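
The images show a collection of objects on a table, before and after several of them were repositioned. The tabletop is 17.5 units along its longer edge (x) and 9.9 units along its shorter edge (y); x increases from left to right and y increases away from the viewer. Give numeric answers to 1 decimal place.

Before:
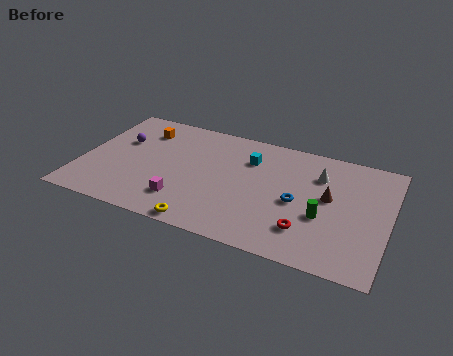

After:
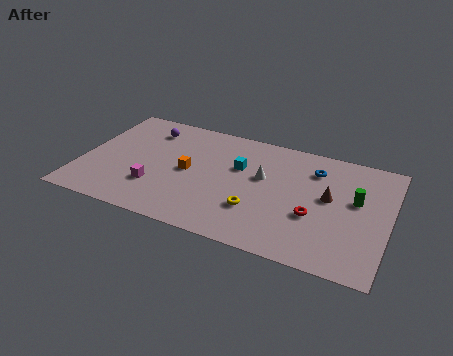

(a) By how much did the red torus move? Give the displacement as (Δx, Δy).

(0.3, 1.3)

The red torus started near (13.1, 2.4) and ended near (13.4, 3.7).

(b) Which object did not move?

the brown cone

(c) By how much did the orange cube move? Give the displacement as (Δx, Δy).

(3.0, -2.8)

From the two frames, the orange cube sits at roughly (3.1, 7.7) before and (6.1, 4.9) after.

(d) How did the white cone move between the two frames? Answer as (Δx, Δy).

(-3.1, -1.3)

The white cone was at about (13.4, 7.2) and moved to about (10.3, 5.9).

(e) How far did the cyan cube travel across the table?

1.0

The cyan cube was near (9.4, 7.2) before and (8.9, 6.3) after, so it travelled √(0.5² + 0.9²) ≈ 1.0 units.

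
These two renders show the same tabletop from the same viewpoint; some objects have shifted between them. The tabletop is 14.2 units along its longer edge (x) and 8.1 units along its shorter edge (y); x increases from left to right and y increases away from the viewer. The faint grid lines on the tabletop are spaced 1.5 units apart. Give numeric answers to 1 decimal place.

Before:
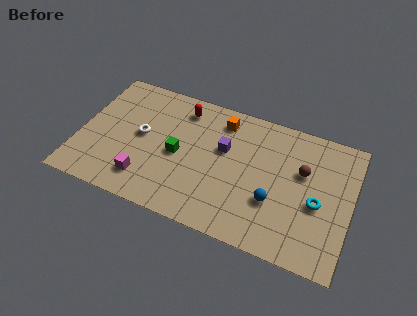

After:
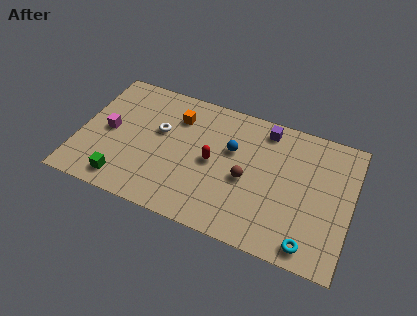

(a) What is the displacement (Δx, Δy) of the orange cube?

(-2.3, -0.6)

The orange cube started near (7.2, 6.7) and ended near (4.9, 6.1).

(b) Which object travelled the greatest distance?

the green cube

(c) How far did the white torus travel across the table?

1.1

The white torus was near (3.2, 4.3) before and (4.1, 4.9) after, so it travelled √(0.9² + 0.6²) ≈ 1.1 units.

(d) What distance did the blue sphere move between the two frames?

3.3

From (10.3, 2.8) to (7.9, 5.1), the blue sphere covered √(2.4² + 2.3²) ≈ 3.3 units.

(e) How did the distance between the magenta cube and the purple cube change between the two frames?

+3.5

They were about 5.0 units apart before and 8.5 after — 3.5 units further apart.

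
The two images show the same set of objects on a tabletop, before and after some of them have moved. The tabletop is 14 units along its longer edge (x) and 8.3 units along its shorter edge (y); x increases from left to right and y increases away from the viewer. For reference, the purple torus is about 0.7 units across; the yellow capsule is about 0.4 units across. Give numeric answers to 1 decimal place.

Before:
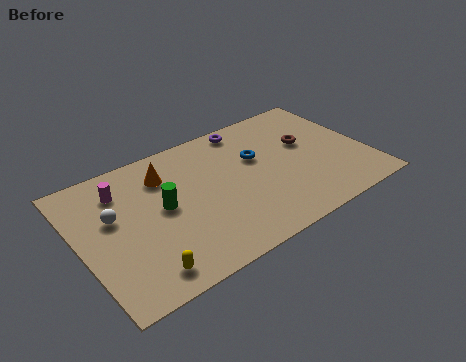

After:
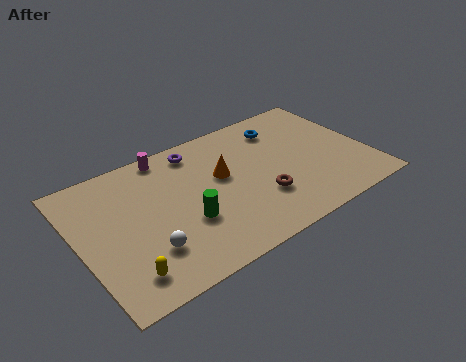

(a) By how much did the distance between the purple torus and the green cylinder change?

-1.3

The distance was about 5.6 in the first image and 4.3 in the second, so they moved 1.3 units closer together.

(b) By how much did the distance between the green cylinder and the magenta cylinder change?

+1.9

Before: roughly 2.6 units apart; after: 4.5. That's 1.9 units further apart.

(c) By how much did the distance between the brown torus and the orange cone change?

-4.3

Before: roughly 7.0 units apart; after: 2.7. That's 4.3 units closer together.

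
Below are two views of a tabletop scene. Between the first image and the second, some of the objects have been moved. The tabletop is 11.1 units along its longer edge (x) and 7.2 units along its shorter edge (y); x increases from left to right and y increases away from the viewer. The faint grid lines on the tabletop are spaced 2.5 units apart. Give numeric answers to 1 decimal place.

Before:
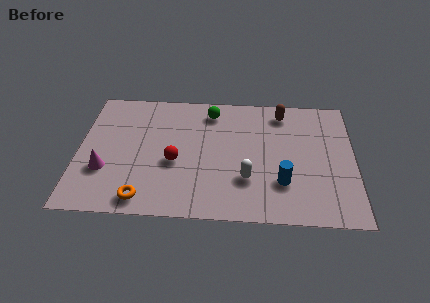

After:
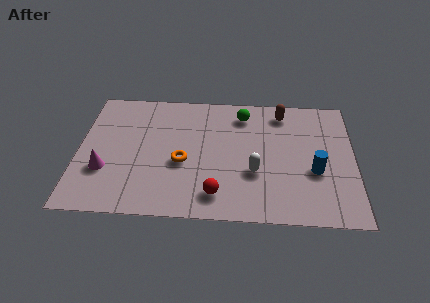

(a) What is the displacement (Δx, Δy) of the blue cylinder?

(1.3, 0.7)

The blue cylinder started near (8.2, 2.1) and ended near (9.5, 2.8).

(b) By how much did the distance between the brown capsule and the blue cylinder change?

-0.5

The distance was about 4.0 in the first image and 3.5 in the second, so they moved 0.5 units closer together.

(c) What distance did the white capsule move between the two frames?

0.5

From (6.8, 2.2) to (7.1, 2.6), the white capsule covered √(0.3² + 0.4²) ≈ 0.5 units.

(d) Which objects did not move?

the brown capsule and the magenta cone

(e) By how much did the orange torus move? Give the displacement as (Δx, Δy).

(1.5, 2.1)

From the two frames, the orange torus sits at roughly (2.7, 0.9) before and (4.2, 3.0) after.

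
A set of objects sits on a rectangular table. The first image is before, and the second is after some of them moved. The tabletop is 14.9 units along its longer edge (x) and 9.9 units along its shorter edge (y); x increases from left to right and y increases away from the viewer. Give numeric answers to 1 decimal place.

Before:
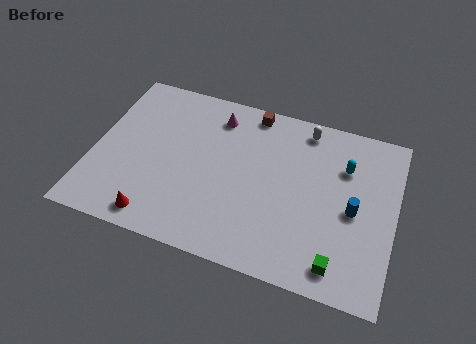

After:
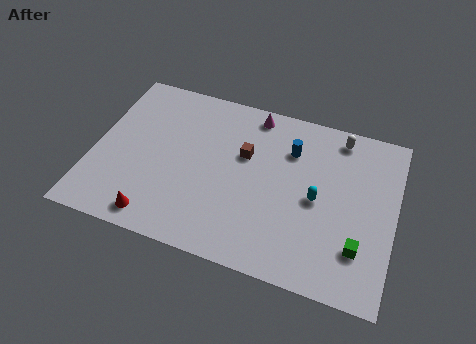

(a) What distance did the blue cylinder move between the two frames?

4.2

The blue cylinder was near (12.9, 4.6) before and (9.6, 7.2) after, so it travelled √(3.3² + 2.6²) ≈ 4.2 units.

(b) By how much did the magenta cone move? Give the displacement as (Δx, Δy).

(1.8, 0.7)

The magenta cone started near (5.8, 8.1) and ended near (7.6, 8.8).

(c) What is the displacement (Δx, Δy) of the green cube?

(0.9, 1.2)

From the two frames, the green cube sits at roughly (12.4, 1.4) before and (13.3, 2.6) after.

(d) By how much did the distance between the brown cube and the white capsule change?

+2.4

They were about 2.7 units apart before and 5.1 after — 2.4 units further apart.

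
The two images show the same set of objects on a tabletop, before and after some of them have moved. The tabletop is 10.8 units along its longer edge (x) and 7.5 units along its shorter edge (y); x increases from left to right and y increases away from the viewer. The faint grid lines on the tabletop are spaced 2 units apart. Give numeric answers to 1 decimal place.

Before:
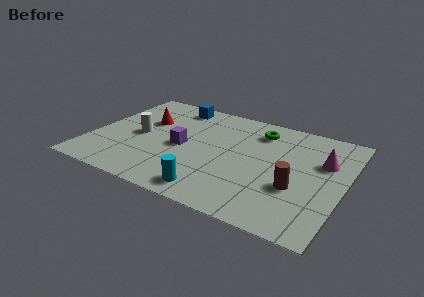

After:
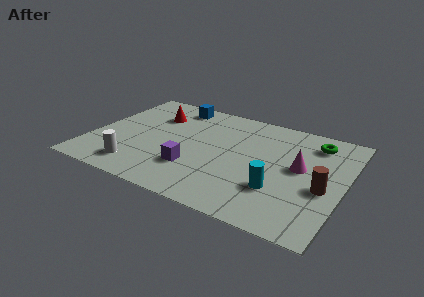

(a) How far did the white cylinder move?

2.3

From (2.0, 3.6) to (2.3, 1.3), the white cylinder covered √(0.3² + 2.3²) ≈ 2.3 units.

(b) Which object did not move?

the blue cube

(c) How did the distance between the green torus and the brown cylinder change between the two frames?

-0.8

They were about 3.9 units apart before and 3.1 after — 0.8 units closer together.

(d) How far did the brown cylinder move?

1.2

From (8.9, 2.7) to (10.0, 3.1), the brown cylinder covered √(1.1² + 0.4²) ≈ 1.2 units.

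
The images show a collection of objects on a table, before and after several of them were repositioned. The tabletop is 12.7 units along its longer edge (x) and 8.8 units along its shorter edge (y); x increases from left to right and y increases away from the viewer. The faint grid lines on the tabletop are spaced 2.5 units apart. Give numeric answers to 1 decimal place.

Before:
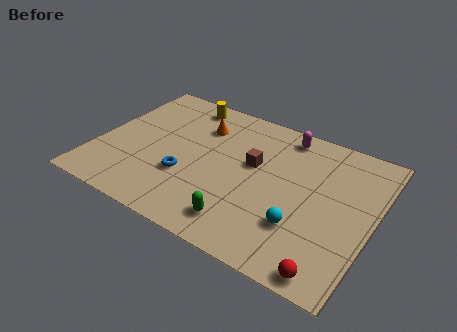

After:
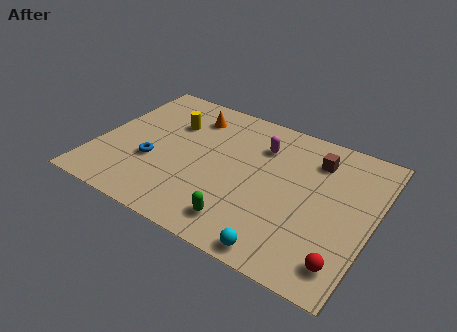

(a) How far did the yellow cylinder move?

1.6

The yellow cylinder was near (3.4, 7.7) before and (3.1, 6.1) after, so it travelled √(0.3² + 1.6²) ≈ 1.6 units.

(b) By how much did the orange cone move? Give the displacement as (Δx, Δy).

(-0.5, 0.5)

The orange cone was at about (4.4, 6.5) and moved to about (3.9, 7.0).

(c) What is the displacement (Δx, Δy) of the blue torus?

(-1.6, 0.2)

The blue torus was at about (4.3, 3.0) and moved to about (2.7, 3.2).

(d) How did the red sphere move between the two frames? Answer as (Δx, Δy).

(0.5, 0.7)

From the two frames, the red sphere sits at roughly (11.3, 0.8) before and (11.8, 1.5) after.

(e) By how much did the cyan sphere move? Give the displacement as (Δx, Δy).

(-0.6, -1.8)

From the two frames, the cyan sphere sits at roughly (9.7, 2.6) before and (9.1, 0.8) after.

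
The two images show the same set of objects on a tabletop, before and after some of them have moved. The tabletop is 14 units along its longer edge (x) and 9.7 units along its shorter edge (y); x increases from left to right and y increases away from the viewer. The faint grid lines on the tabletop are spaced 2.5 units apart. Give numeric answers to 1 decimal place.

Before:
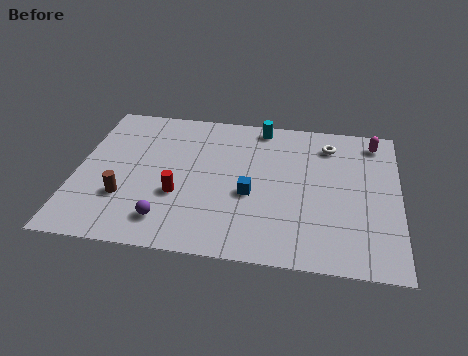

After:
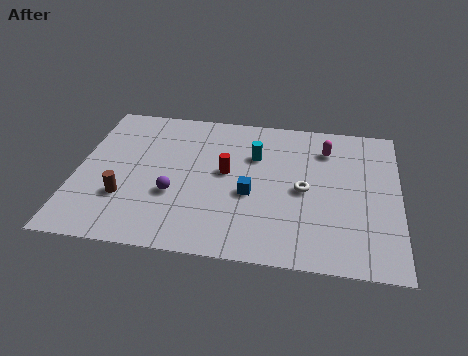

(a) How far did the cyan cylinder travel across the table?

2.1

The cyan cylinder was near (7.9, 8.7) before and (7.7, 6.6) after, so it travelled √(0.2² + 2.1²) ≈ 2.1 units.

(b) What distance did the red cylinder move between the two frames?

2.7

The red cylinder was near (4.5, 3.5) before and (6.5, 5.3) after, so it travelled √(2.0² + 1.8²) ≈ 2.7 units.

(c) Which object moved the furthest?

the white torus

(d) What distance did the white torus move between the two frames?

3.4

The white torus was near (10.9, 7.8) before and (9.9, 4.6) after, so it travelled √(1.0² + 3.2²) ≈ 3.4 units.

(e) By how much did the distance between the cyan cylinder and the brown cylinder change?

-1.5

The distance was about 8.1 in the first image and 6.6 in the second, so they moved 1.5 units closer together.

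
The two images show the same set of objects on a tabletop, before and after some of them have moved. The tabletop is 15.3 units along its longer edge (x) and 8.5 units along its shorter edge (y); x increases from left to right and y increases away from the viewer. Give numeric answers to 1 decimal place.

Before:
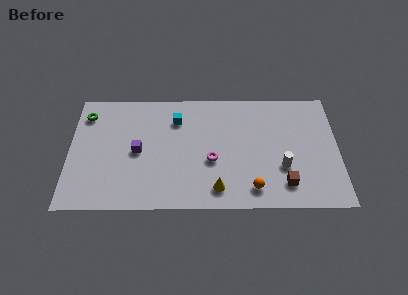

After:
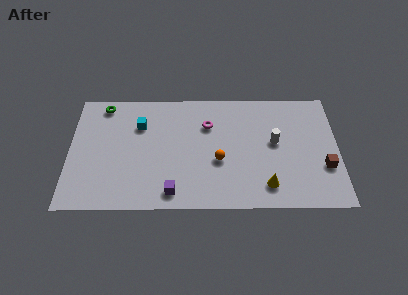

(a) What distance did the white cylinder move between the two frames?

1.8

From (12.1, 2.9) to (11.7, 4.7), the white cylinder covered √(0.4² + 1.8²) ≈ 1.8 units.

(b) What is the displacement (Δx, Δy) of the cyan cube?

(-2.1, -0.4)

From the two frames, the cyan cube sits at roughly (6.1, 6.4) before and (4.0, 6.0) after.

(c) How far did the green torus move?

1.2

The green torus moved from about (0.9, 6.8) to (1.9, 7.5), a distance of √(1.0² + 0.7²) ≈ 1.2.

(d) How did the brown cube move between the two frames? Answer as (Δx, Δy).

(2.3, 1.2)

From the two frames, the brown cube sits at roughly (12.2, 1.7) before and (14.5, 2.9) after.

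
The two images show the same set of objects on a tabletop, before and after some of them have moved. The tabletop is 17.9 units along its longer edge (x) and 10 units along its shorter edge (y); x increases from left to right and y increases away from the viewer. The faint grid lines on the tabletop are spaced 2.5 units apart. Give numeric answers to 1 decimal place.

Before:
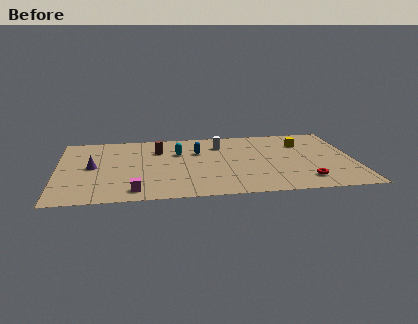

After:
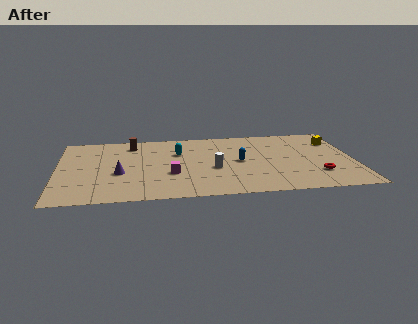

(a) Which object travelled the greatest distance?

the white cylinder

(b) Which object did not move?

the cyan capsule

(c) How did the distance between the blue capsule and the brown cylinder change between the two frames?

+4.8

They were about 2.5 units apart before and 7.3 after — 4.8 units further apart.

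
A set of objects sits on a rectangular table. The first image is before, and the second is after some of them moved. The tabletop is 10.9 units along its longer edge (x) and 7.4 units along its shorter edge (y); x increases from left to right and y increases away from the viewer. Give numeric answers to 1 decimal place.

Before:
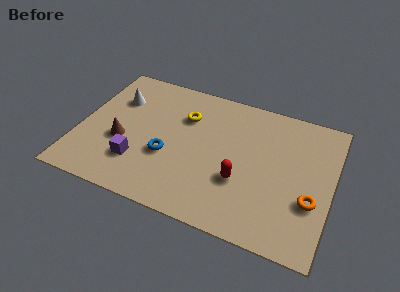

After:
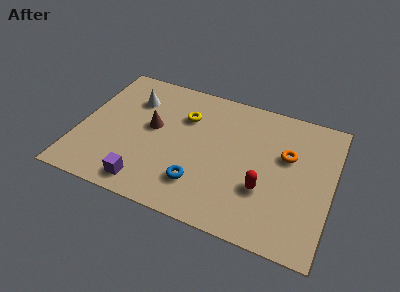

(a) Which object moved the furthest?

the orange torus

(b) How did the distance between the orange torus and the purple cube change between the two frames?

-0.7

Before: roughly 7.4 units apart; after: 6.7. That's 0.7 units closer together.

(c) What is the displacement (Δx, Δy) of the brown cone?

(1.2, 1.2)

From the two frames, the brown cone sits at roughly (1.9, 2.9) before and (3.1, 4.1) after.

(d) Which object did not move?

the yellow torus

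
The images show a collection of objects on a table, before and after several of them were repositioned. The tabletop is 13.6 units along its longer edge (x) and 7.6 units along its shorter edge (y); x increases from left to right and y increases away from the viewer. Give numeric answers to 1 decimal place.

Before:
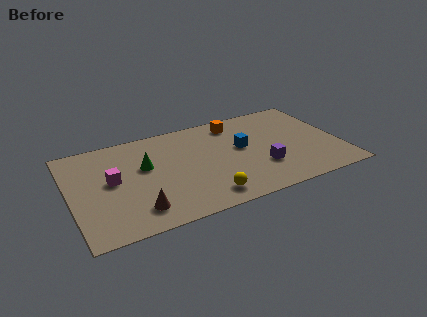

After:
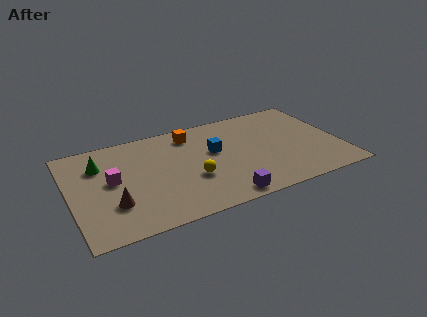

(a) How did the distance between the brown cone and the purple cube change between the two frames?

-1.0

The distance was about 6.5 in the first image and 5.5 in the second, so they moved 1.0 units closer together.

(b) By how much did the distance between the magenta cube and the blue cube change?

-1.4

Before: roughly 6.6 units apart; after: 5.2. That's 1.4 units closer together.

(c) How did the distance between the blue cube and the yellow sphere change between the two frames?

-1.7

The distance was about 3.8 in the first image and 2.1 in the second, so they moved 1.7 units closer together.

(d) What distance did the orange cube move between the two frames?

2.3

The orange cube moved from about (8.6, 6.4) to (6.3, 6.3), a distance of √(2.3² + 0.1²) ≈ 2.3.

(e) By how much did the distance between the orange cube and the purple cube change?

+1.5

Before: roughly 4.1 units apart; after: 5.6. That's 1.5 units further apart.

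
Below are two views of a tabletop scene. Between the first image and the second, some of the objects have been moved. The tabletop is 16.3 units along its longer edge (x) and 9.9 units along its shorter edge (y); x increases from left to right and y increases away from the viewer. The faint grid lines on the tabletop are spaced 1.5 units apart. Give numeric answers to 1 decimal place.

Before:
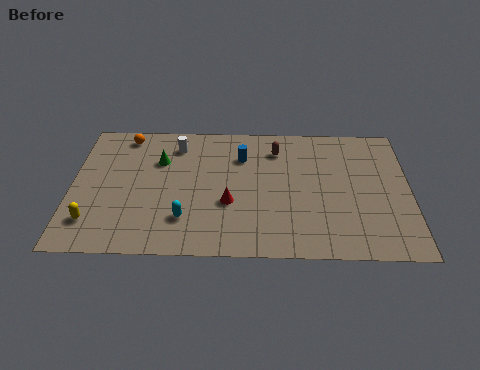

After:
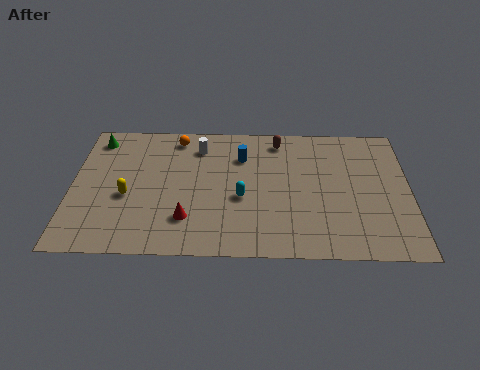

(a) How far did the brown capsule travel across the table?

0.7

The brown capsule moved from about (9.9, 7.8) to (10.0, 8.5), a distance of √(0.1² + 0.7²) ≈ 0.7.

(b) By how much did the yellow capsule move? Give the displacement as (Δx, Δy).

(1.6, 1.9)

The yellow capsule was at about (1.1, 2.2) and moved to about (2.7, 4.1).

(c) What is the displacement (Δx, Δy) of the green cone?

(-3.1, 1.6)

The green cone was at about (4.2, 6.8) and moved to about (1.1, 8.4).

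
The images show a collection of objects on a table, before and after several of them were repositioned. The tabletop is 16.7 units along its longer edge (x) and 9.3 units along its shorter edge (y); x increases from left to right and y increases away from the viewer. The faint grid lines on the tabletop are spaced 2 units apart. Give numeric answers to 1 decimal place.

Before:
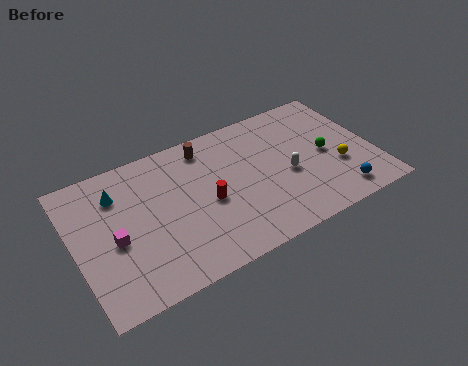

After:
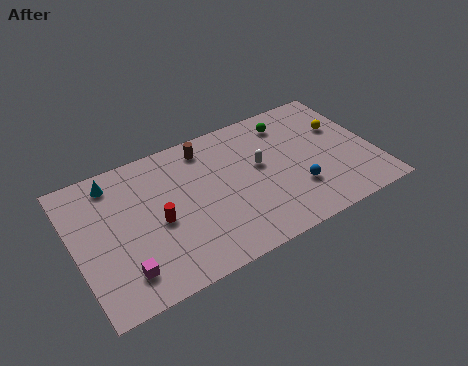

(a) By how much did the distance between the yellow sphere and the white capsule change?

+2.0

The distance was about 2.9 in the first image and 4.9 in the second, so they moved 2.0 units further apart.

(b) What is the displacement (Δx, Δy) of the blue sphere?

(-2.2, 1.4)

From the two frames, the blue sphere sits at roughly (14.3, 1.4) before and (12.1, 2.8) after.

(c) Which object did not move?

the brown cylinder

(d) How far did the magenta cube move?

2.2

The magenta cube moved from about (2.1, 4.1) to (2.3, 1.9), a distance of √(0.2² + 2.2²) ≈ 2.2.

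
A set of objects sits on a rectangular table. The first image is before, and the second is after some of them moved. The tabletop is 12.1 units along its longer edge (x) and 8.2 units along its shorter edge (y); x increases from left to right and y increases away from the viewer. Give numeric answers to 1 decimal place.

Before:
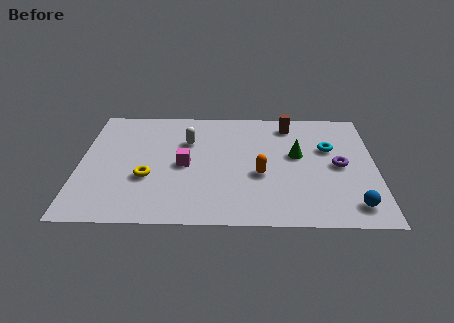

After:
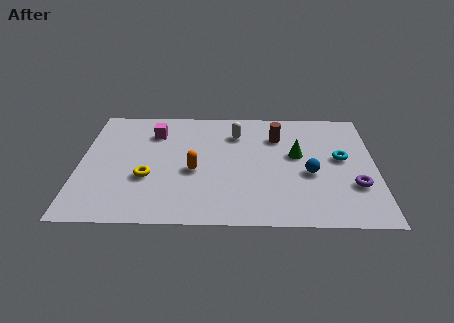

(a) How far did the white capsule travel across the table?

2.1

From (4.4, 5.6) to (6.4, 6.2), the white capsule covered √(2.0² + 0.6²) ≈ 2.1 units.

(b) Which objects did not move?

the yellow torus and the green cone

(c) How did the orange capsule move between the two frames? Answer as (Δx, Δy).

(-2.7, 0.2)

The orange capsule started near (7.4, 3.3) and ended near (4.7, 3.5).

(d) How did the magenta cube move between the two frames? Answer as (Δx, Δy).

(-1.3, 2.3)

The magenta cube started near (4.3, 3.9) and ended near (3.0, 6.2).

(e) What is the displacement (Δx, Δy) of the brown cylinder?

(-0.5, -0.9)

The brown cylinder was at about (8.6, 6.9) and moved to about (8.1, 6.0).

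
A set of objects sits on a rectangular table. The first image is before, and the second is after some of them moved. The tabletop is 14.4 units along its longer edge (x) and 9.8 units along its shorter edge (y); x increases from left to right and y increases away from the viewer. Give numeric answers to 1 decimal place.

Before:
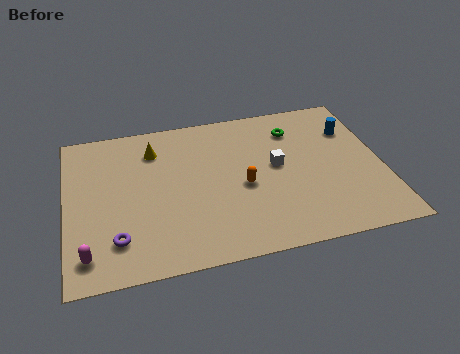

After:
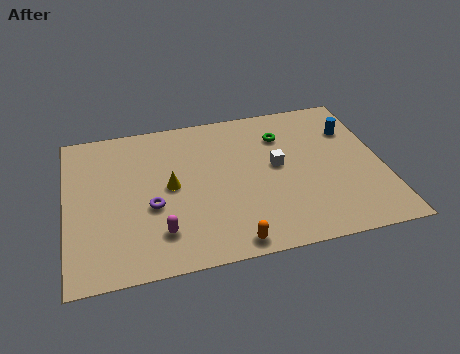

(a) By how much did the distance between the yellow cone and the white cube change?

-1.1

Before: roughly 6.0 units apart; after: 4.9. That's 1.1 units closer together.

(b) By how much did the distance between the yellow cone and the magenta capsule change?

-3.9

The distance was about 6.8 in the first image and 2.9 in the second, so they moved 3.9 units closer together.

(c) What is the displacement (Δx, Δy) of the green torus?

(-0.6, -0.3)

The green torus started near (10.6, 7.6) and ended near (10.0, 7.3).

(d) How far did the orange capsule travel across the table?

3.5

The orange capsule moved from about (8.0, 4.3) to (7.2, 0.9), a distance of √(0.8² + 3.4²) ≈ 3.5.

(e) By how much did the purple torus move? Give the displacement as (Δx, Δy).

(1.6, 1.7)

From the two frames, the purple torus sits at roughly (2.2, 2.2) before and (3.8, 3.9) after.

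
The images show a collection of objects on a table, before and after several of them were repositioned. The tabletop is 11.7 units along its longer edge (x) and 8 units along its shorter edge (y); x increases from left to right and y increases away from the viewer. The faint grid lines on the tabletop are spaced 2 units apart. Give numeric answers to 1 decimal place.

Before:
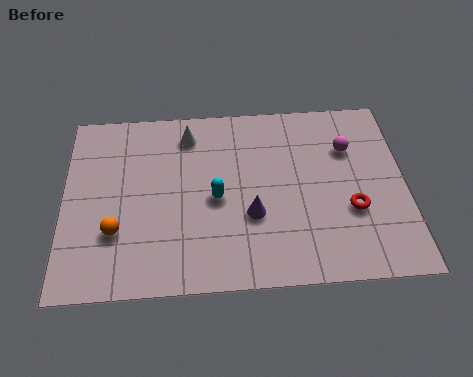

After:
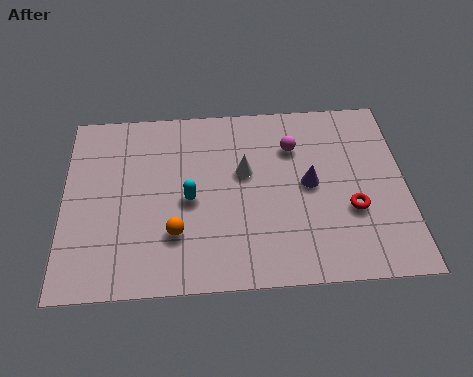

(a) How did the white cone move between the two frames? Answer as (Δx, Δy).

(1.9, -1.8)

The white cone started near (4.3, 6.6) and ended near (6.2, 4.8).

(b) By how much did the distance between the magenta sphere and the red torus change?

+0.8

They were about 2.7 units apart before and 3.5 after — 0.8 units further apart.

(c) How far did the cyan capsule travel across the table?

0.9

The cyan capsule was near (5.2, 3.7) before and (4.3, 3.7) after, so it travelled √(0.9² + 0.0²) ≈ 0.9 units.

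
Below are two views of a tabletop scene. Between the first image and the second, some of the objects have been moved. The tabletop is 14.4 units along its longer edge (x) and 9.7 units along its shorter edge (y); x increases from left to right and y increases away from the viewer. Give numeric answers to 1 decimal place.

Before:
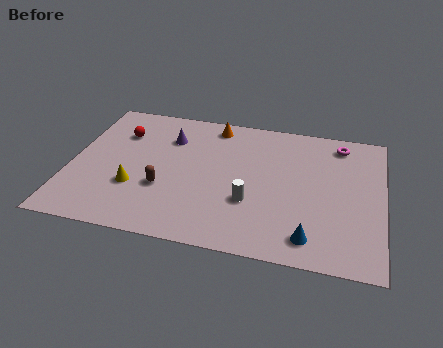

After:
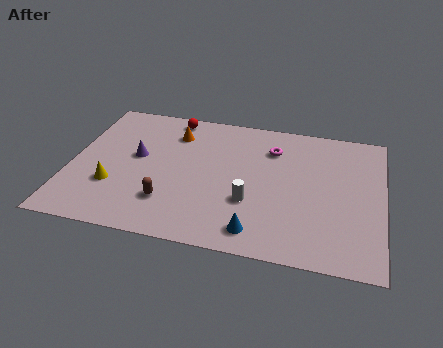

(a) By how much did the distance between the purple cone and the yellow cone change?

-1.6

Before: roughly 4.1 units apart; after: 2.5. That's 1.6 units closer together.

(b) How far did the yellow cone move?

1.0

The yellow cone moved from about (3.1, 3.2) to (2.1, 3.1), a distance of √(1.0² + 0.1²) ≈ 1.0.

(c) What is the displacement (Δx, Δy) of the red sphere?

(2.3, 1.7)

The red sphere started near (2.1, 7.0) and ended near (4.4, 8.7).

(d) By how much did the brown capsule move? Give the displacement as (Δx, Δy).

(0.3, -0.9)

From the two frames, the brown capsule sits at roughly (4.4, 3.4) before and (4.7, 2.5) after.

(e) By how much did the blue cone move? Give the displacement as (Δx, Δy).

(-2.4, -0.1)

The blue cone started near (11.2, 1.5) and ended near (8.8, 1.4).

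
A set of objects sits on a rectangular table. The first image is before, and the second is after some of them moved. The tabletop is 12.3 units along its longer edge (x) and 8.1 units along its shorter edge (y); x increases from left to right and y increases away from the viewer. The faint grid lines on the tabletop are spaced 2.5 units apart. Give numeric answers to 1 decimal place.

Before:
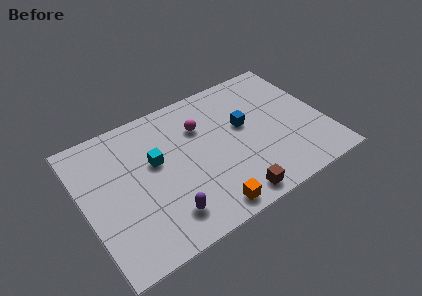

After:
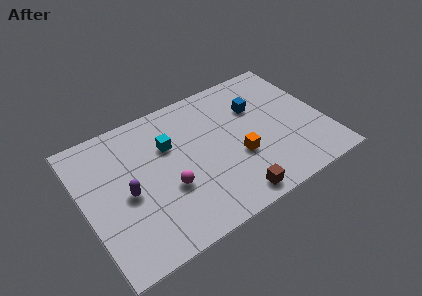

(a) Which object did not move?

the brown cube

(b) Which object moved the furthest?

the magenta sphere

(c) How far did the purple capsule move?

2.6

The purple capsule was near (3.7, 1.6) before and (2.1, 3.7) after, so it travelled √(1.6² + 2.1²) ≈ 2.6 units.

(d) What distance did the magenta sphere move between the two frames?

3.4

The magenta sphere was near (6.2, 5.7) before and (4.1, 3.0) after, so it travelled √(2.1² + 2.7²) ≈ 3.4 units.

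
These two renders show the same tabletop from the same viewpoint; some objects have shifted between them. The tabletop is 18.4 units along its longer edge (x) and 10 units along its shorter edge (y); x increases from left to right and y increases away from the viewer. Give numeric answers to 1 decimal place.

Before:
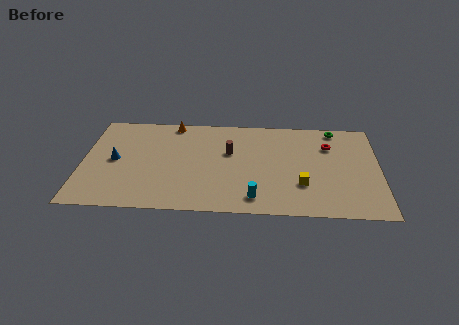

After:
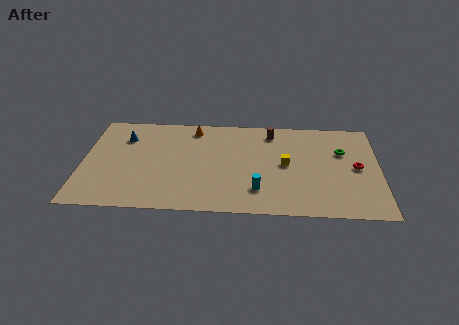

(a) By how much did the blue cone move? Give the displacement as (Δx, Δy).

(0.5, 2.4)

The blue cone started near (2.0, 5.0) and ended near (2.5, 7.4).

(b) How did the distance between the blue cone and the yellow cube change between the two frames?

-1.4

The distance was about 11.8 in the first image and 10.4 in the second, so they moved 1.4 units closer together.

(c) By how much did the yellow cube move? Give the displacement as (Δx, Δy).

(-1.0, 2.0)

From the two frames, the yellow cube sits at roughly (13.6, 3.1) before and (12.6, 5.1) after.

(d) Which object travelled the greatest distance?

the brown cylinder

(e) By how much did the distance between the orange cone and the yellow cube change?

-3.3

They were about 10.1 units apart before and 6.8 after — 3.3 units closer together.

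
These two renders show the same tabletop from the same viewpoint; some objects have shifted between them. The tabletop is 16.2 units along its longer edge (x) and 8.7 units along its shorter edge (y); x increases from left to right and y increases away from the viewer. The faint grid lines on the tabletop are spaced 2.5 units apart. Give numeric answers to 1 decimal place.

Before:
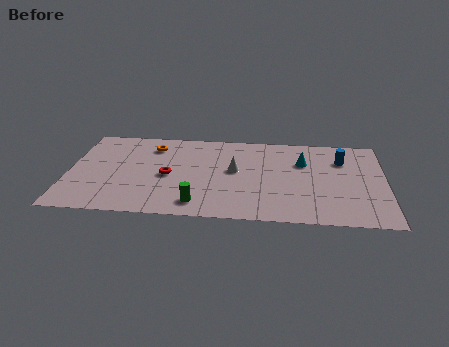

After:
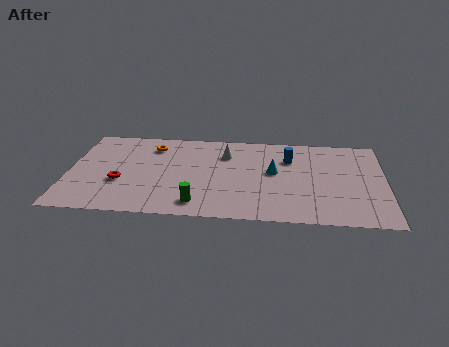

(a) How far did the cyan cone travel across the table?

1.9

From (12.0, 5.9) to (10.5, 4.8), the cyan cone covered √(1.5² + 1.1²) ≈ 1.9 units.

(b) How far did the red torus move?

2.5

The red torus was near (5.1, 4.0) before and (2.7, 3.2) after, so it travelled √(2.4² + 0.8²) ≈ 2.5 units.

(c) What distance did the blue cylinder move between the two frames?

2.7

The blue cylinder moved from about (14.0, 6.3) to (11.3, 6.2), a distance of √(2.7² + 0.1²) ≈ 2.7.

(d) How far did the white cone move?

1.7

The white cone was near (8.5, 4.8) before and (8.0, 6.4) after, so it travelled √(0.5² + 1.6²) ≈ 1.7 units.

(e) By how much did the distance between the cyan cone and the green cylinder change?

-1.9

They were about 7.0 units apart before and 5.1 after — 1.9 units closer together.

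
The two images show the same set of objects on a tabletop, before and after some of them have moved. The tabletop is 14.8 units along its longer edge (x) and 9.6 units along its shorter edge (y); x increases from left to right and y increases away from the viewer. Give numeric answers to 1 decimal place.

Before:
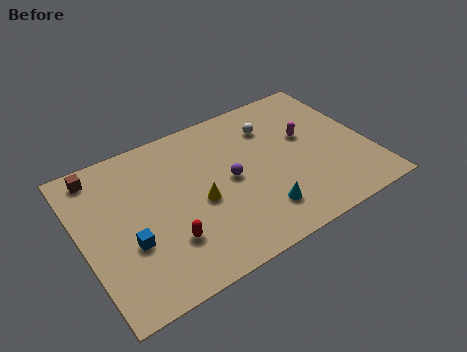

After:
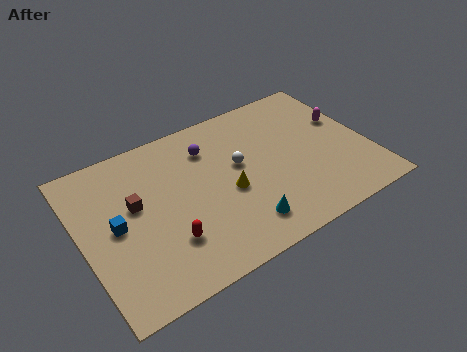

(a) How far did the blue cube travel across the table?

1.4

The blue cube was near (2.2, 3.5) before and (1.7, 4.8) after, so it travelled √(0.5² + 1.3²) ≈ 1.4 units.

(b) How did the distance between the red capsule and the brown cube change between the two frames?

-3.2

The distance was about 6.3 in the first image and 3.1 in the second, so they moved 3.2 units closer together.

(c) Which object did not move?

the red capsule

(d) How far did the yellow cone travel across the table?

1.5

The yellow cone moved from about (5.9, 4.2) to (7.4, 4.1), a distance of √(1.5² + 0.1²) ≈ 1.5.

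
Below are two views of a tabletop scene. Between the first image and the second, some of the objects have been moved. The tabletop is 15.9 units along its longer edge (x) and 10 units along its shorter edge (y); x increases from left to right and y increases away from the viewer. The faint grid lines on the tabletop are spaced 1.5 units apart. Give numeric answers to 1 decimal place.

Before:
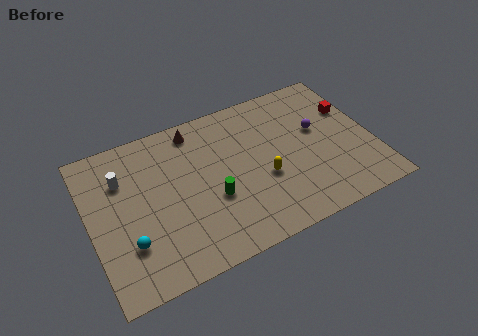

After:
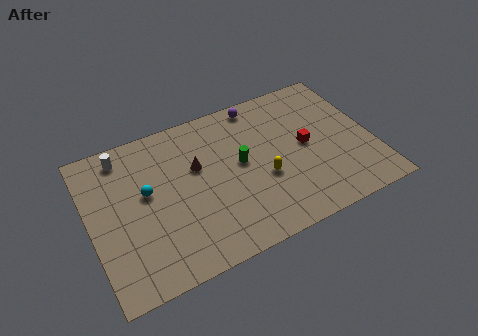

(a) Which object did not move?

the yellow capsule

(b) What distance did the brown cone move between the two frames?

2.5

The brown cone moved from about (6.3, 8.7) to (6.1, 6.2), a distance of √(0.2² + 2.5²) ≈ 2.5.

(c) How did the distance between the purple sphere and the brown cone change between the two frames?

-2.5

Before: roughly 7.3 units apart; after: 4.8. That's 2.5 units closer together.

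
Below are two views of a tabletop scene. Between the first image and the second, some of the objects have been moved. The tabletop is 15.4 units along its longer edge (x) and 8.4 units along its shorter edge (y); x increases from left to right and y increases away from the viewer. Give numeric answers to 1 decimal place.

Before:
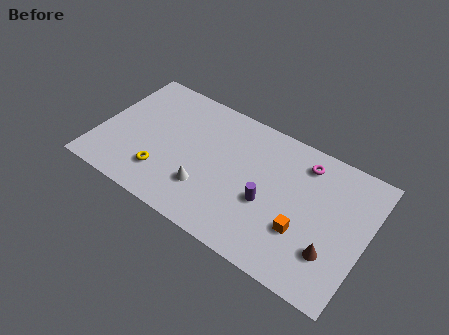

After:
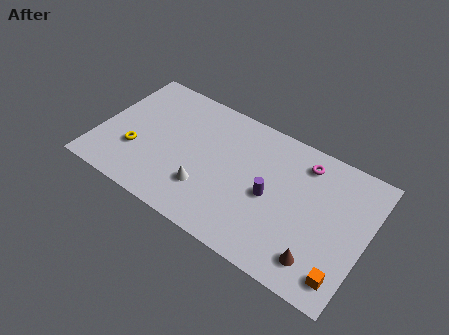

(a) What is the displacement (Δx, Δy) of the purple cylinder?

(0.1, 0.5)

The purple cylinder started near (9.9, 3.4) and ended near (10.0, 3.9).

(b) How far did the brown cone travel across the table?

1.0

From (13.7, 2.4) to (13.1, 1.6), the brown cone covered √(0.6² + 0.8²) ≈ 1.0 units.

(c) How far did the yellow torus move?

1.8

The yellow torus was near (4.0, 2.1) before and (2.3, 2.8) after, so it travelled √(1.7² + 0.7²) ≈ 1.8 units.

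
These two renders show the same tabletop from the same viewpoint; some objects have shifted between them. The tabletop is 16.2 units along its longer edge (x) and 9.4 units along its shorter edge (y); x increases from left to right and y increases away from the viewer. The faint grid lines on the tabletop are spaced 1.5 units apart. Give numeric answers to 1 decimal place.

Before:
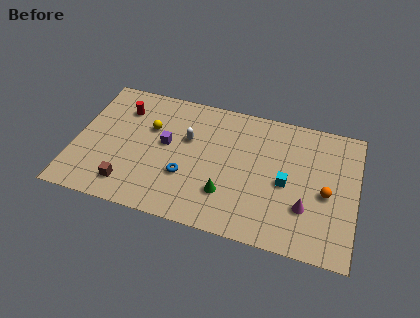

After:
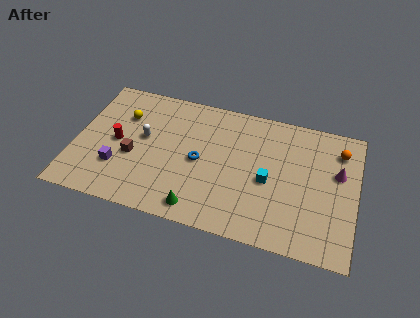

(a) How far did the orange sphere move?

3.3

The orange sphere moved from about (14.5, 4.2) to (15.1, 7.4), a distance of √(0.6² + 3.2²) ≈ 3.3.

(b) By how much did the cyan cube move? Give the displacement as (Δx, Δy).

(-1.0, -0.1)

From the two frames, the cyan cube sits at roughly (12.2, 4.3) before and (11.2, 4.2) after.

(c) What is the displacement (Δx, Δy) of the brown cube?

(0.1, 2.1)

The brown cube started near (3.3, 1.7) and ended near (3.4, 3.8).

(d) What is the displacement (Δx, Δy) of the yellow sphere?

(-1.6, 0.5)

From the two frames, the yellow sphere sits at roughly (4.2, 6.1) before and (2.6, 6.6) after.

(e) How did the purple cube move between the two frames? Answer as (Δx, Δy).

(-2.6, -2.4)

From the two frames, the purple cube sits at roughly (5.2, 5.2) before and (2.6, 2.8) after.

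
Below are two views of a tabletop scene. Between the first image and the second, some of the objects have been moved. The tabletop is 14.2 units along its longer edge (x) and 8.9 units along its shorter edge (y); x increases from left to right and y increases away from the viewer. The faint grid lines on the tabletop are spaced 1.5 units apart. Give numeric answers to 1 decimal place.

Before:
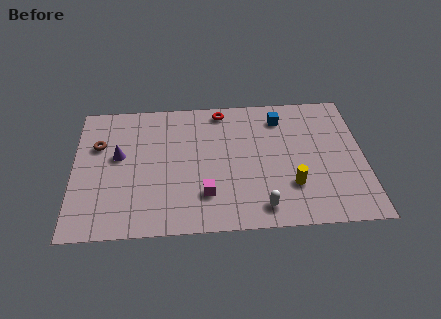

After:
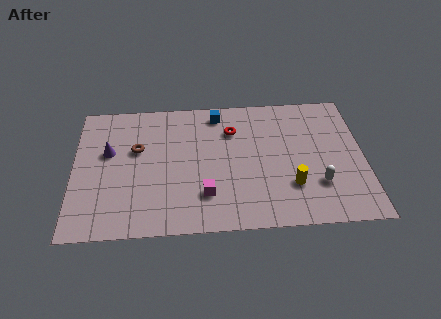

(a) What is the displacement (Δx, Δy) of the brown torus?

(1.9, -0.4)

From the two frames, the brown torus sits at roughly (1.2, 5.9) before and (3.1, 5.5) after.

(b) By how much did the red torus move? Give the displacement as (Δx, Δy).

(0.5, -1.4)

The red torus was at about (7.3, 7.9) and moved to about (7.8, 6.5).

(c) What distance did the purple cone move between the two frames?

0.6

The purple cone moved from about (2.2, 5.1) to (1.7, 5.4), a distance of √(0.5² + 0.3²) ≈ 0.6.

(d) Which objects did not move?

the magenta cube and the yellow cylinder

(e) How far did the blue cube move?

3.1

From (10.2, 7.2) to (7.1, 7.7), the blue cube covered √(3.1² + 0.5²) ≈ 3.1 units.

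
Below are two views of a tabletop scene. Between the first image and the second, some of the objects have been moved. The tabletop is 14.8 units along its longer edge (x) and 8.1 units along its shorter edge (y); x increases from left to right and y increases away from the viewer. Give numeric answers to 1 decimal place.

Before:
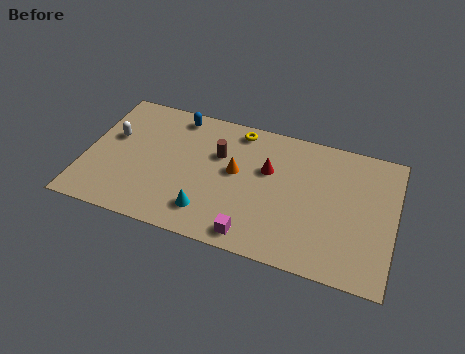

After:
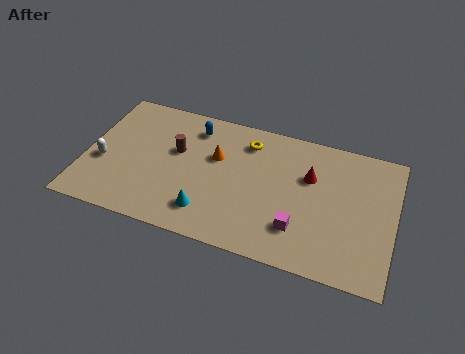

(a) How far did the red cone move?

2.0

The red cone was near (8.7, 5.1) before and (10.7, 5.3) after, so it travelled √(2.0² + 0.2²) ≈ 2.0 units.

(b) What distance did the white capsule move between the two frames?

1.7

From (1.2, 4.9) to (0.9, 3.2), the white capsule covered √(0.3² + 1.7²) ≈ 1.7 units.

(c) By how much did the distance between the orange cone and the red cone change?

+2.9

The distance was about 1.6 in the first image and 4.5 in the second, so they moved 2.9 units further apart.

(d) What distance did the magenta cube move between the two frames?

2.4

From (8.3, 1.0) to (10.4, 2.1), the magenta cube covered √(2.1² + 1.1²) ≈ 2.4 units.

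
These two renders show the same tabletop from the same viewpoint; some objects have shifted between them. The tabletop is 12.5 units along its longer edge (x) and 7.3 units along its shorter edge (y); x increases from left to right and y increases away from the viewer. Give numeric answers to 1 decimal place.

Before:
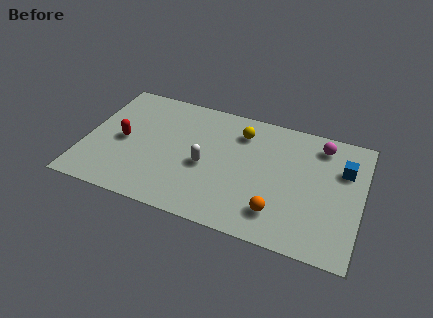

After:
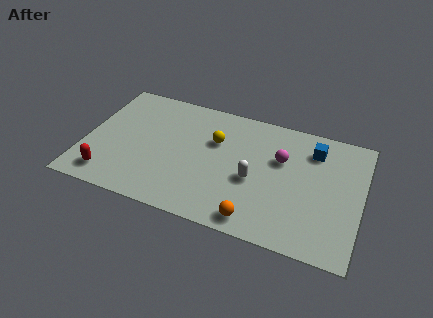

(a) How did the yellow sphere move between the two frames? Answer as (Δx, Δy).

(-1.1, -0.9)

From the two frames, the yellow sphere sits at roughly (6.9, 5.7) before and (5.8, 4.8) after.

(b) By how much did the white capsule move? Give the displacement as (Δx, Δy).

(2.2, -0.1)

From the two frames, the white capsule sits at roughly (5.5, 3.2) before and (7.7, 3.1) after.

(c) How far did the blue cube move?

1.6

The blue cube moved from about (11.6, 5.0) to (10.2, 5.7), a distance of √(1.4² + 0.7²) ≈ 1.6.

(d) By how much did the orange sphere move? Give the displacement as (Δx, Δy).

(-0.9, -0.7)

From the two frames, the orange sphere sits at roughly (8.9, 1.6) before and (8.0, 0.9) after.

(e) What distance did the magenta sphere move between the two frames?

2.2

The magenta sphere was near (10.5, 6.1) before and (8.8, 4.7) after, so it travelled √(1.7² + 1.4²) ≈ 2.2 units.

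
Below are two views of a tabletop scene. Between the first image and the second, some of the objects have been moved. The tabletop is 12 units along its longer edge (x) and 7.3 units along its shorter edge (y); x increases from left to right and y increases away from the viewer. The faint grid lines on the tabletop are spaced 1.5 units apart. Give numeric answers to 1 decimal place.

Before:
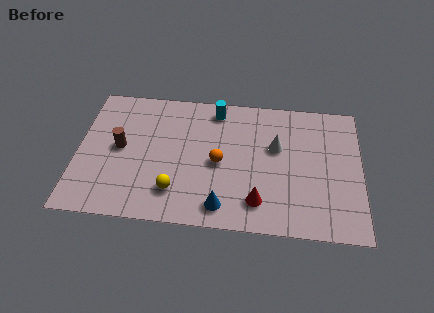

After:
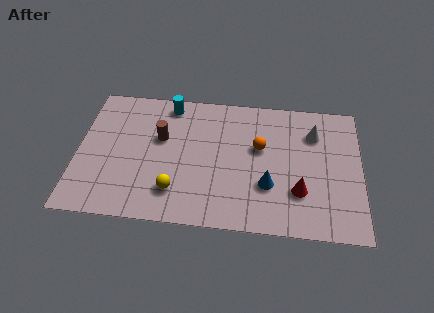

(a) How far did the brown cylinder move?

1.8

The brown cylinder was near (1.8, 3.8) before and (3.5, 4.5) after, so it travelled √(1.7² + 0.7²) ≈ 1.8 units.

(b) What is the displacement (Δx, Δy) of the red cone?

(1.7, 0.7)

The red cone started near (7.7, 1.5) and ended near (9.4, 2.2).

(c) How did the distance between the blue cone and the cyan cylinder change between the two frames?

+0.7

The distance was about 5.2 in the first image and 5.9 in the second, so they moved 0.7 units further apart.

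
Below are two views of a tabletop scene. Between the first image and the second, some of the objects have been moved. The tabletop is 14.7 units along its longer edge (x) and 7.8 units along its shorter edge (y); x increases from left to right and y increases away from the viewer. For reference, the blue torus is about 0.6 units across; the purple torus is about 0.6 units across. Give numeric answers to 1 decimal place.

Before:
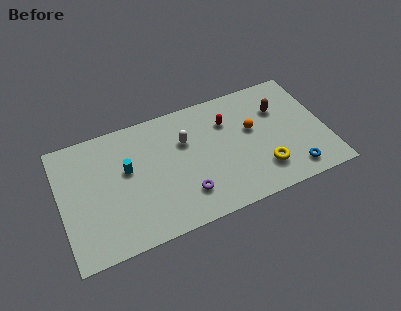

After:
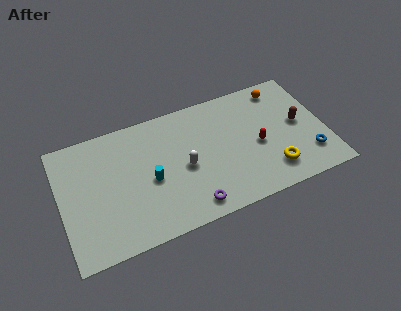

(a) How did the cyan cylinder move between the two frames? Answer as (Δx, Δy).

(1.2, -1.1)

The cyan cylinder was at about (3.7, 4.6) and moved to about (4.9, 3.5).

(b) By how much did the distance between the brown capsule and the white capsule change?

+1.2

The distance was about 5.3 in the first image and 6.5 in the second, so they moved 1.2 units further apart.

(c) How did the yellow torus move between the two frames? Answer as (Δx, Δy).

(0.5, -0.2)

From the two frames, the yellow torus sits at roughly (11.0, 1.9) before and (11.5, 1.7) after.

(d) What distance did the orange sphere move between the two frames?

2.8

From (10.7, 4.6) to (12.6, 6.7), the orange sphere covered √(1.9² + 2.1²) ≈ 2.8 units.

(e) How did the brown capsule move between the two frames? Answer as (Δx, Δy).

(1.0, -1.3)

The brown capsule was at about (12.3, 5.4) and moved to about (13.3, 4.1).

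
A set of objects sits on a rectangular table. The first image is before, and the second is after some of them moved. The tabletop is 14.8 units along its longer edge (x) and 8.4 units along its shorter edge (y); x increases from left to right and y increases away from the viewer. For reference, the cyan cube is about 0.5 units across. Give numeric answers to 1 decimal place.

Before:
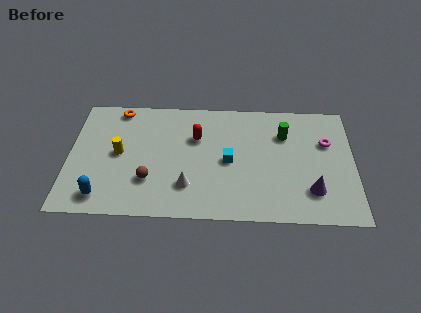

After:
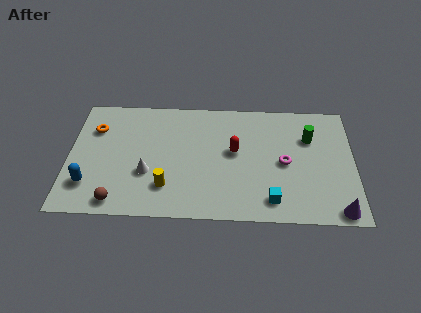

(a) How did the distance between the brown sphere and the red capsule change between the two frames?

+3.1

They were about 3.9 units apart before and 7.0 after — 3.1 units further apart.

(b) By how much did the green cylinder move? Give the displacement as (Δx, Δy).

(1.3, -0.2)

The green cylinder was at about (11.2, 6.0) and moved to about (12.5, 5.8).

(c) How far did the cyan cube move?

3.4

The cyan cube moved from about (8.3, 4.0) to (10.5, 1.4), a distance of √(2.2² + 2.6²) ≈ 3.4.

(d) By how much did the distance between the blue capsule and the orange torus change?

-2.3

The distance was about 6.2 in the first image and 3.9 in the second, so they moved 2.3 units closer together.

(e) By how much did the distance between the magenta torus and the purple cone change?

+0.7

They were about 3.5 units apart before and 4.2 after — 0.7 units further apart.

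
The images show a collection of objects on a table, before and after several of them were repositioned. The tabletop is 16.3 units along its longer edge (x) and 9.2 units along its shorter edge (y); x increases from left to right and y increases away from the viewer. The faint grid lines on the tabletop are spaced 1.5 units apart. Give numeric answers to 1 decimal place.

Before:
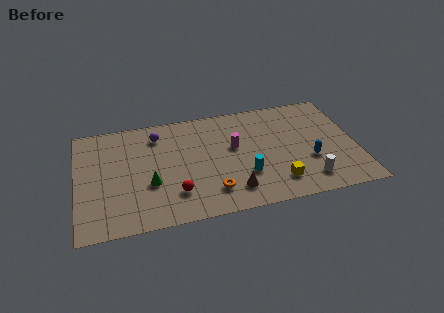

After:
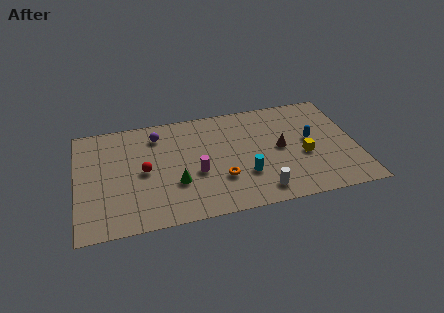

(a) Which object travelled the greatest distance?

the brown cone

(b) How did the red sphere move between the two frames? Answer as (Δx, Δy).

(-1.7, 2.2)

The red sphere started near (5.6, 2.3) and ended near (3.9, 4.5).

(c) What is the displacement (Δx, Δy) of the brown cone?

(3.0, 2.9)

The brown cone started near (8.9, 1.8) and ended near (11.9, 4.7).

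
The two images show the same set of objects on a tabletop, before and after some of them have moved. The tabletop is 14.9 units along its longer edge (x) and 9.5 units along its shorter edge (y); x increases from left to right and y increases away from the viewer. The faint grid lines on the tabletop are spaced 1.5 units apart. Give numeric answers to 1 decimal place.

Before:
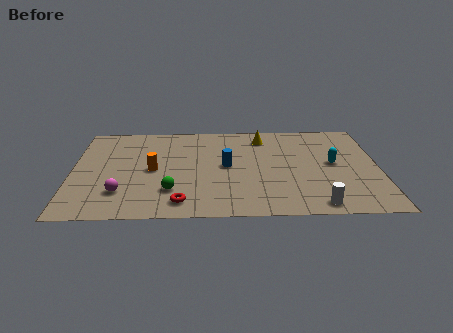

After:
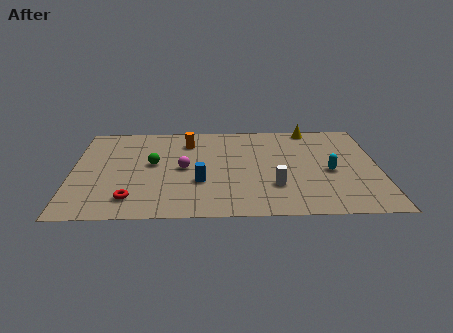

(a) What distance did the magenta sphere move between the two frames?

3.8

The magenta sphere was near (2.4, 2.4) before and (5.4, 4.7) after, so it travelled √(3.0² + 2.3²) ≈ 3.8 units.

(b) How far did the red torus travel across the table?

2.4

From (5.3, 1.4) to (2.9, 1.8), the red torus covered √(2.4² + 0.4²) ≈ 2.4 units.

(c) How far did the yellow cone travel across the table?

2.6

The yellow cone was near (9.3, 7.8) before and (11.7, 8.7) after, so it travelled √(2.4² + 0.9²) ≈ 2.6 units.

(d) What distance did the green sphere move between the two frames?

2.8

From (4.8, 2.5) to (3.9, 5.2), the green sphere covered √(0.9² + 2.7²) ≈ 2.8 units.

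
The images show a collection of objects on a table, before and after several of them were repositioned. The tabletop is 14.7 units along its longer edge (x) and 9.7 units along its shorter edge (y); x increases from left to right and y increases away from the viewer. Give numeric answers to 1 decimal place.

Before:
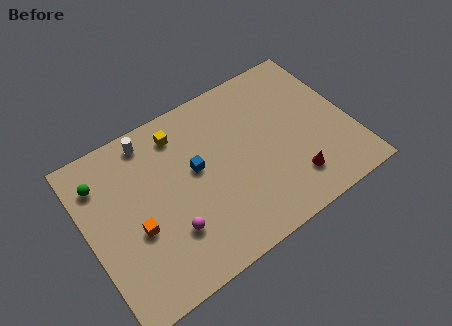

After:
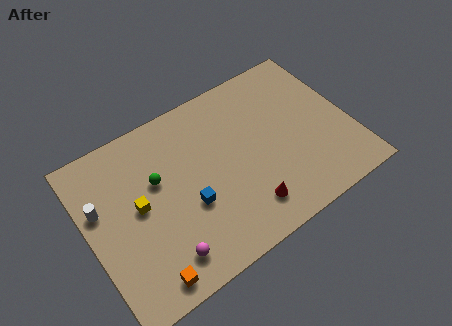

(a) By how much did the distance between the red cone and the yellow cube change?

-1.6

The distance was about 8.0 in the first image and 6.4 in the second, so they moved 1.6 units closer together.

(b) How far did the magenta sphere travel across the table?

1.3

From (4.2, 2.8) to (3.6, 1.7), the magenta sphere covered √(0.6² + 1.1²) ≈ 1.3 units.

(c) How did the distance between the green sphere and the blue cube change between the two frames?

-2.7

The distance was about 5.4 in the first image and 2.7 in the second, so they moved 2.7 units closer together.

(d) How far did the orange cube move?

2.8

From (2.5, 3.9) to (2.5, 1.1), the orange cube covered √(0.0² + 2.8²) ≈ 2.8 units.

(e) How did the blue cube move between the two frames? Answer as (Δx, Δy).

(-0.7, -1.8)

From the two frames, the blue cube sits at roughly (6.1, 5.5) before and (5.4, 3.7) after.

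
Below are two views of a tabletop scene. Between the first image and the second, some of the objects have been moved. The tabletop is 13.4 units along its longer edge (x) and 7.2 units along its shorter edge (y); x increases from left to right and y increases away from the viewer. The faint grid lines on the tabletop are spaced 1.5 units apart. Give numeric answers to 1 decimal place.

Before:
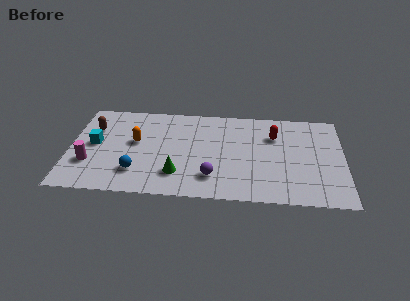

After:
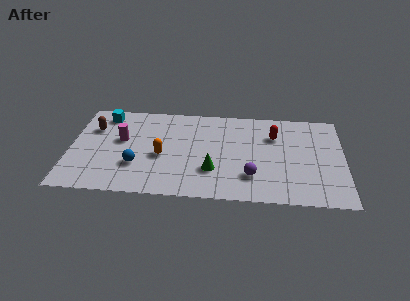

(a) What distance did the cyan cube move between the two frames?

2.3

From (1.2, 3.8) to (1.6, 6.1), the cyan cube covered √(0.4² + 2.3²) ≈ 2.3 units.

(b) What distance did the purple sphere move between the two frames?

1.9

The purple sphere was near (7.0, 1.7) before and (8.9, 1.9) after, so it travelled √(1.9² + 0.2²) ≈ 1.9 units.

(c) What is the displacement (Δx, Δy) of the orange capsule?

(1.3, -1.0)

The orange capsule started near (3.2, 4.1) and ended near (4.5, 3.1).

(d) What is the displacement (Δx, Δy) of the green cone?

(1.7, 0.4)

From the two frames, the green cone sits at roughly (5.3, 1.8) before and (7.0, 2.2) after.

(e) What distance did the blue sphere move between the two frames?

0.5

The blue sphere was near (3.3, 1.8) before and (3.3, 2.3) after, so it travelled √(0.0² + 0.5²) ≈ 0.5 units.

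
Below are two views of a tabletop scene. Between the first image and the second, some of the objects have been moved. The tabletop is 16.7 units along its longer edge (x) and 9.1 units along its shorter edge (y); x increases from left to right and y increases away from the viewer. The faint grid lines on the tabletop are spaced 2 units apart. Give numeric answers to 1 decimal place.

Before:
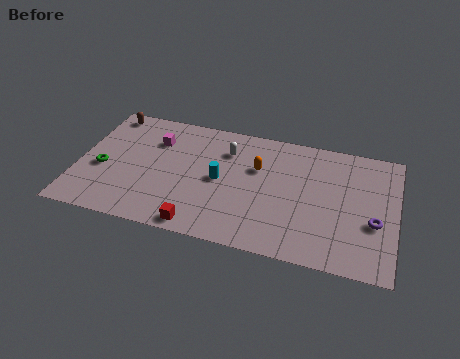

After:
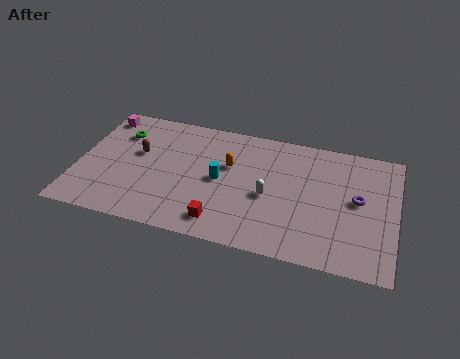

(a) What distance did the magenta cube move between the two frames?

3.2

From (3.9, 6.6) to (0.9, 7.8), the magenta cube covered √(3.0² + 1.2²) ≈ 3.2 units.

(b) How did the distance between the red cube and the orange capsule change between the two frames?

-1.5

The distance was about 5.7 in the first image and 4.2 in the second, so they moved 1.5 units closer together.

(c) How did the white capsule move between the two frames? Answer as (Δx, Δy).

(2.4, -2.8)

From the two frames, the white capsule sits at roughly (7.7, 6.8) before and (10.1, 4.0) after.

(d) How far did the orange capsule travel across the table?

1.5

The orange capsule moved from about (9.4, 5.9) to (7.9, 5.7), a distance of √(1.5² + 0.2²) ≈ 1.5.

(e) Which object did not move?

the cyan cylinder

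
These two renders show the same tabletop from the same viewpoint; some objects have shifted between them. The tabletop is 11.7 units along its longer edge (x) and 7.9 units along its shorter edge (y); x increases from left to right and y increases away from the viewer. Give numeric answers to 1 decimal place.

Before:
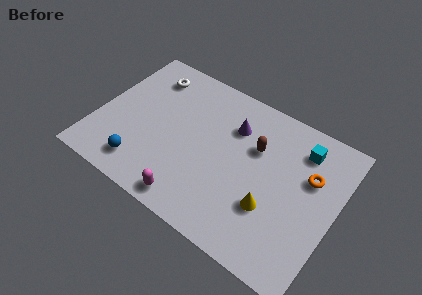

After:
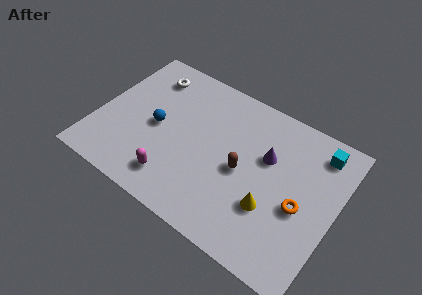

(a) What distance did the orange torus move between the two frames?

1.7

From (10.3, 5.1) to (10.1, 3.4), the orange torus covered √(0.2² + 1.7²) ≈ 1.7 units.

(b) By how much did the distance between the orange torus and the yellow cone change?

-1.4

The distance was about 2.9 in the first image and 1.5 in the second, so they moved 1.4 units closer together.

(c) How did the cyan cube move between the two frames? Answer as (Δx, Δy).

(0.8, 0.3)

The cyan cube started near (9.7, 6.3) and ended near (10.5, 6.6).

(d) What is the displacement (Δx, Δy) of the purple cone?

(1.8, -0.7)

From the two frames, the purple cone sits at roughly (6.4, 5.7) before and (8.2, 5.0) after.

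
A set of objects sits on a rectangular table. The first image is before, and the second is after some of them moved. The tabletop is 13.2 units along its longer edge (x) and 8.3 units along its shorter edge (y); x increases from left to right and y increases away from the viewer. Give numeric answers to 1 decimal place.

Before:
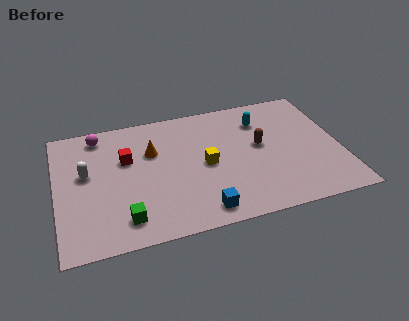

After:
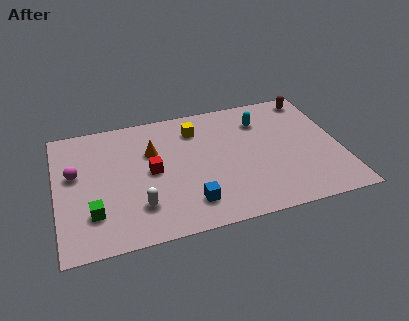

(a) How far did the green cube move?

1.6

From (3.0, 1.5) to (1.6, 2.2), the green cube covered √(1.4² + 0.7²) ≈ 1.6 units.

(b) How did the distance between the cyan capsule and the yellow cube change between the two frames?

-0.5

They were about 3.6 units apart before and 3.1 after — 0.5 units closer together.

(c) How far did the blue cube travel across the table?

0.8

The blue cube was near (6.5, 1.1) before and (6.0, 1.7) after, so it travelled √(0.5² + 0.6²) ≈ 0.8 units.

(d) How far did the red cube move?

1.6

The red cube moved from about (3.3, 5.3) to (4.4, 4.2), a distance of √(1.1² + 1.1²) ≈ 1.6.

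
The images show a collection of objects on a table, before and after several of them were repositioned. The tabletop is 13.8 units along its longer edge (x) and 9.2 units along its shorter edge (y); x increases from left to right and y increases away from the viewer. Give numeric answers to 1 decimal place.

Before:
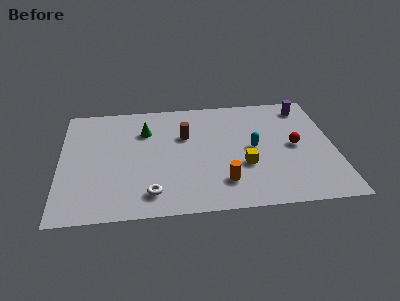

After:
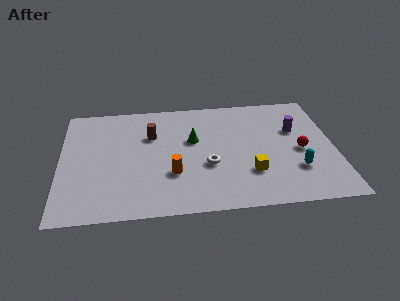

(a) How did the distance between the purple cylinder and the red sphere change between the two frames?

-1.6

Before: roughly 3.3 units apart; after: 1.7. That's 1.6 units closer together.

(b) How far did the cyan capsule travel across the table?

2.8

The cyan capsule was near (9.7, 4.6) before and (11.8, 2.7) after, so it travelled √(2.1² + 1.9²) ≈ 2.8 units.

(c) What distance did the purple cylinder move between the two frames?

2.0

The purple cylinder was near (12.5, 7.8) before and (11.9, 5.9) after, so it travelled √(0.6² + 1.9²) ≈ 2.0 units.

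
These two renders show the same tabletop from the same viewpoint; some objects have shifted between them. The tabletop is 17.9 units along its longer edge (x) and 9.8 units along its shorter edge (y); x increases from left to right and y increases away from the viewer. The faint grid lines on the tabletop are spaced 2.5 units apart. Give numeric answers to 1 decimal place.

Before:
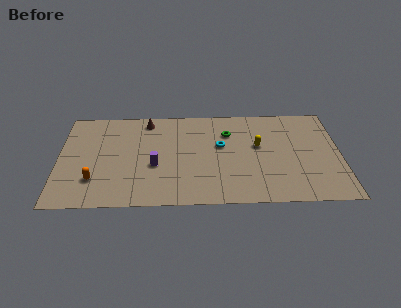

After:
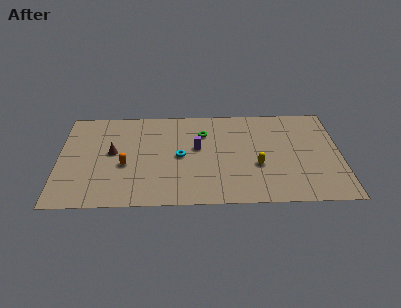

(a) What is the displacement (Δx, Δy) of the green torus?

(-1.6, 0.0)

From the two frames, the green torus sits at roughly (10.8, 7.1) before and (9.2, 7.1) after.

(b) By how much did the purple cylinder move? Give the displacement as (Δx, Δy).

(2.7, 1.7)

The purple cylinder was at about (6.1, 3.9) and moved to about (8.8, 5.6).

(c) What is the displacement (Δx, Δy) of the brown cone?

(-2.2, -3.2)

The brown cone started near (5.6, 8.5) and ended near (3.4, 5.3).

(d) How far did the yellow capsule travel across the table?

2.0

From (12.7, 5.7) to (12.6, 3.7), the yellow capsule covered √(0.1² + 2.0²) ≈ 2.0 units.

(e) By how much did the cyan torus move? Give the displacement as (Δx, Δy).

(-2.6, -1.0)

The cyan torus was at about (10.3, 5.8) and moved to about (7.7, 4.8).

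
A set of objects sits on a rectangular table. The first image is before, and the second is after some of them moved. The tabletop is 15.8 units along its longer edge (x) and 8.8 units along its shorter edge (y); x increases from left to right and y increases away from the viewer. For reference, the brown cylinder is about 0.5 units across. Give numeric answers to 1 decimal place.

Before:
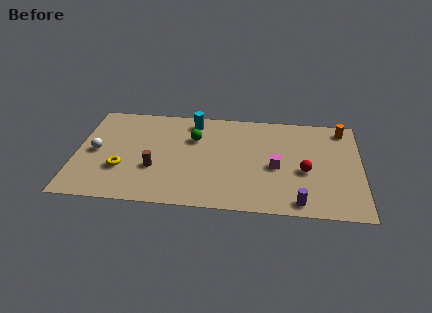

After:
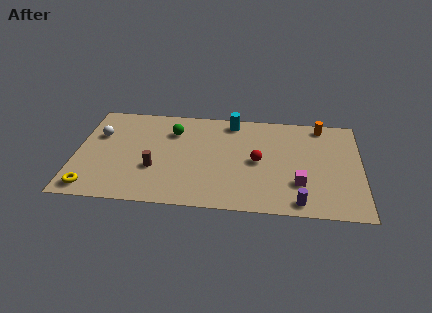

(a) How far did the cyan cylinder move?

2.2

The cyan cylinder was near (6.4, 7.5) before and (8.6, 7.7) after, so it travelled √(2.2² + 0.2²) ≈ 2.2 units.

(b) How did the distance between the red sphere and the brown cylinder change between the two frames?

-2.5

Before: roughly 8.3 units apart; after: 5.8. That's 2.5 units closer together.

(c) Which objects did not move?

the brown cylinder and the purple cylinder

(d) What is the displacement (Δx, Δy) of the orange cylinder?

(-1.2, 0.2)

The orange cylinder started near (14.8, 7.6) and ended near (13.6, 7.8).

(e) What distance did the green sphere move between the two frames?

1.3

The green sphere was near (6.5, 6.0) before and (5.3, 6.5) after, so it travelled √(1.2² + 0.5²) ≈ 1.3 units.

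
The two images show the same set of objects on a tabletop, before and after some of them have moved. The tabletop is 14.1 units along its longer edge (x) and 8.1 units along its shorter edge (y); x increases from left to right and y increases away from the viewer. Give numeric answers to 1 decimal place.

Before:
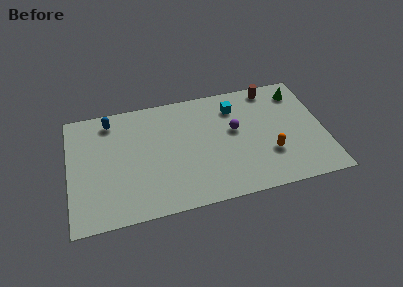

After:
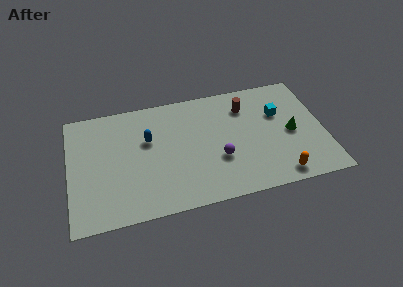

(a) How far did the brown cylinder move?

1.8

The brown cylinder was near (11.4, 7.2) before and (9.9, 6.2) after, so it travelled √(1.5² + 1.0²) ≈ 1.8 units.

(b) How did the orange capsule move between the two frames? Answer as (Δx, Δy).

(0.4, -1.6)

The orange capsule started near (11.0, 2.6) and ended near (11.4, 1.0).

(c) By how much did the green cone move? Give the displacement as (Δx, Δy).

(-0.6, -2.8)

The green cone was at about (12.9, 6.6) and moved to about (12.3, 3.8).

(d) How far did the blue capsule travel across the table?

2.7

The blue capsule was near (2.4, 6.9) before and (4.4, 5.1) after, so it travelled √(2.0² + 1.8²) ≈ 2.7 units.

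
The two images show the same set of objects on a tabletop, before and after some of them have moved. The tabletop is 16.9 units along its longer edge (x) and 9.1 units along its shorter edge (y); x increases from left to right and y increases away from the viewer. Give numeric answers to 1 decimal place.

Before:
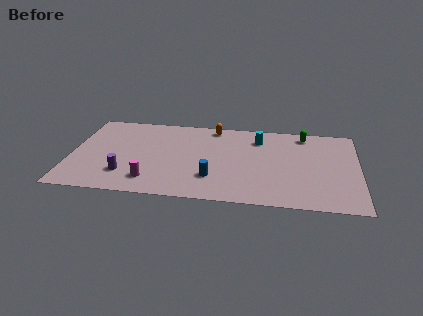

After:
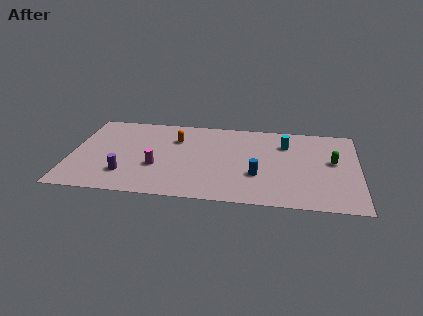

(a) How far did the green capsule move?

3.3

The green capsule moved from about (13.7, 7.9) to (15.4, 5.1), a distance of √(1.7² + 2.8²) ≈ 3.3.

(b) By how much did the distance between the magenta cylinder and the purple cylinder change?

+0.5

The distance was about 1.6 in the first image and 2.1 in the second, so they moved 0.5 units further apart.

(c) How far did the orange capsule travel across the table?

2.7

The orange capsule was near (8.3, 8.1) before and (6.1, 6.5) after, so it travelled √(2.2² + 1.6²) ≈ 2.7 units.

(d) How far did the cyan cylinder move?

1.6

The cyan cylinder was near (11.0, 7.1) before and (12.6, 6.7) after, so it travelled √(1.6² + 0.4²) ≈ 1.6 units.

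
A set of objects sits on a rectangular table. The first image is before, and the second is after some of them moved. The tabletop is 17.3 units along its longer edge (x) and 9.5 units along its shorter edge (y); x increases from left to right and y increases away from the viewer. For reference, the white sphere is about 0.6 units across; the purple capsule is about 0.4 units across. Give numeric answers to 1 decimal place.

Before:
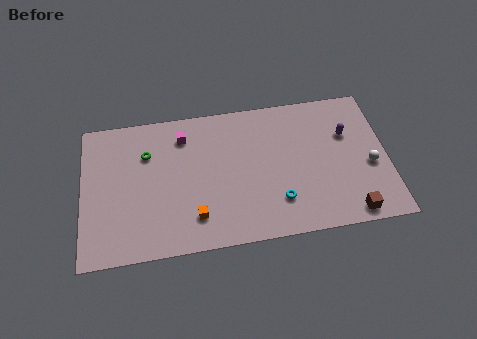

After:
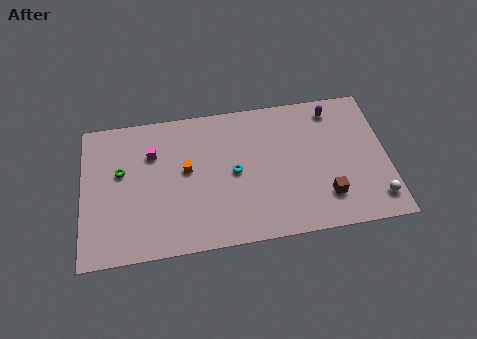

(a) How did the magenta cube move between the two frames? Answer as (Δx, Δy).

(-1.8, -0.9)

The magenta cube was at about (5.8, 7.6) and moved to about (4.0, 6.7).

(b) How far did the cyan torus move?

3.3

The cyan torus was near (11.0, 2.4) before and (8.6, 4.7) after, so it travelled √(2.4² + 2.3²) ≈ 3.3 units.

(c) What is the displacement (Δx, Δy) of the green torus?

(-1.5, -1.0)

The green torus was at about (3.7, 6.7) and moved to about (2.2, 5.7).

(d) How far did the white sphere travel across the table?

2.3

The white sphere moved from about (16.3, 4.0) to (16.5, 1.7), a distance of √(0.2² + 2.3²) ≈ 2.3.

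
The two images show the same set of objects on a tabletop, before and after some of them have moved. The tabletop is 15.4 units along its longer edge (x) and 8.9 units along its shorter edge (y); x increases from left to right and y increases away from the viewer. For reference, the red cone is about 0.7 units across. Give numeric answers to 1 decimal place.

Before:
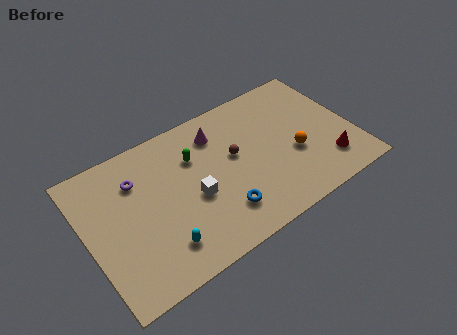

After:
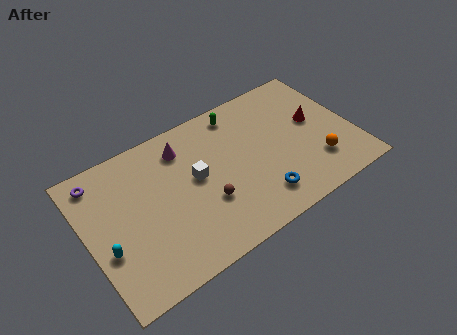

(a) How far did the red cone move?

3.0

From (13.6, 2.0) to (13.4, 5.0), the red cone covered √(0.2² + 3.0²) ≈ 3.0 units.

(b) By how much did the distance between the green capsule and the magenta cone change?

+1.8

The distance was about 1.7 in the first image and 3.5 in the second, so they moved 1.8 units further apart.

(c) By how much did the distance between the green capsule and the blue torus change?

+1.7

The distance was about 4.2 in the first image and 5.9 in the second, so they moved 1.7 units further apart.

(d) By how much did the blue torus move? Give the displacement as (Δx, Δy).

(2.2, -0.3)

The blue torus started near (7.3, 2.1) and ended near (9.5, 1.8).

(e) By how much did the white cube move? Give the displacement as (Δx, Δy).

(0.3, 1.1)

From the two frames, the white cube sits at roughly (6.0, 3.8) before and (6.3, 4.9) after.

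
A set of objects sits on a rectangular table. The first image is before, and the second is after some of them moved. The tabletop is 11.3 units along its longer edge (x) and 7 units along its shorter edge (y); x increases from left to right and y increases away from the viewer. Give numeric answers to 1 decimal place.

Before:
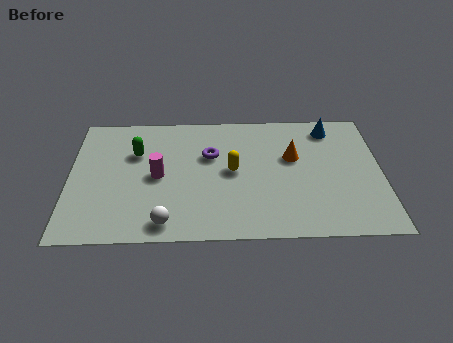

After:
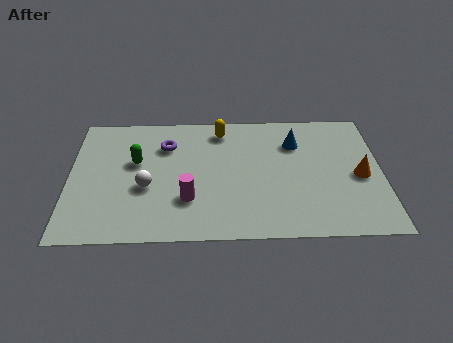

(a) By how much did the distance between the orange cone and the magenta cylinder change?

+1.3

Before: roughly 5.0 units apart; after: 6.3. That's 1.3 units further apart.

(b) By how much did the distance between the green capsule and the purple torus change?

-1.3

They were about 2.7 units apart before and 1.4 after — 1.3 units closer together.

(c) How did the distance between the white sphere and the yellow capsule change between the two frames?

+0.5

Before: roughly 3.6 units apart; after: 4.1. That's 0.5 units further apart.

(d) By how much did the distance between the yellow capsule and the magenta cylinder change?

+1.3

The distance was about 2.7 in the first image and 4.0 in the second, so they moved 1.3 units further apart.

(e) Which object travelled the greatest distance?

the orange cone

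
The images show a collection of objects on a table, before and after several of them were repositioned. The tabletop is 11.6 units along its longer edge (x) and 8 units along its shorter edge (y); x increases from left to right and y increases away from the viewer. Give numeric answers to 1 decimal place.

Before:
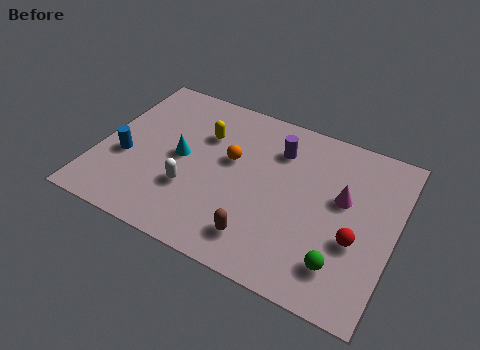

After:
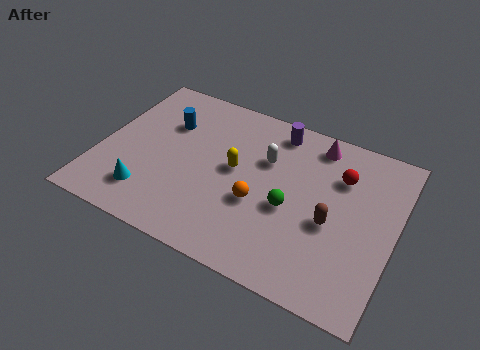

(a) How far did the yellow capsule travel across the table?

1.8

The yellow capsule was near (3.9, 5.5) before and (5.3, 4.3) after, so it travelled √(1.4² + 1.2²) ≈ 1.8 units.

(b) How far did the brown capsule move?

3.1

The brown capsule was near (6.7, 1.5) before and (9.2, 3.4) after, so it travelled √(2.5² + 1.9²) ≈ 3.1 units.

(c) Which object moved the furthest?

the white capsule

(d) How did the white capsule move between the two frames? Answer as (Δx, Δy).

(2.6, 2.7)

From the two frames, the white capsule sits at roughly (3.8, 2.6) before and (6.4, 5.3) after.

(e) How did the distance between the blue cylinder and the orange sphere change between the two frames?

+0.4

Before: roughly 4.3 units apart; after: 4.7. That's 0.4 units further apart.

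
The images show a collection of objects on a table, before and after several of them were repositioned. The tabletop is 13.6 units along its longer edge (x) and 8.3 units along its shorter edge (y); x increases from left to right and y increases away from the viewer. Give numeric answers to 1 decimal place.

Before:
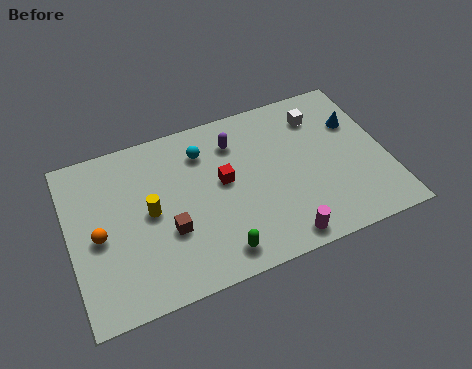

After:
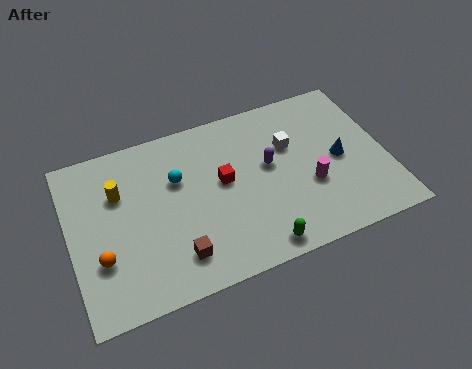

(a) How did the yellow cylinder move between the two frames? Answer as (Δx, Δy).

(-1.2, 1.4)

The yellow cylinder started near (3.4, 4.2) and ended near (2.2, 5.6).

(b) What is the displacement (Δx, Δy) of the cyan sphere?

(-1.2, -1.0)

The cyan sphere started near (5.9, 6.4) and ended near (4.7, 5.4).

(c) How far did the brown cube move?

1.3

The brown cube was near (4.1, 3.0) before and (4.3, 1.7) after, so it travelled √(0.2² + 1.3²) ≈ 1.3 units.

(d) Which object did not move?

the red cube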